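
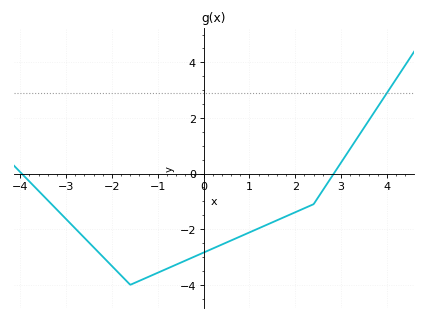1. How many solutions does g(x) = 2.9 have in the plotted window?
1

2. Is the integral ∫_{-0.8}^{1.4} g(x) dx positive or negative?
negative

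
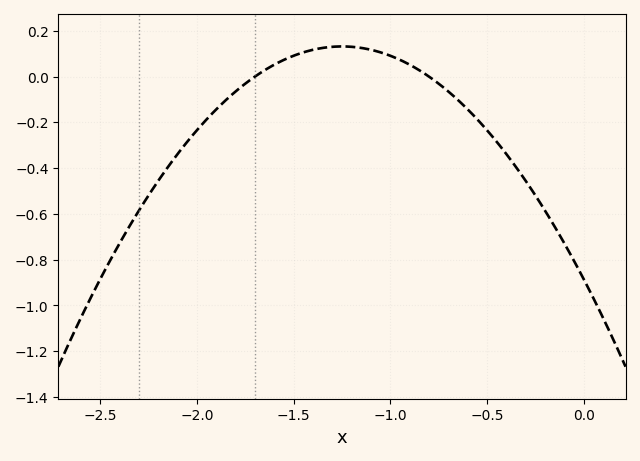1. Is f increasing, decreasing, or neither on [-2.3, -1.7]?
increasing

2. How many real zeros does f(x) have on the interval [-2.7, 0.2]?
2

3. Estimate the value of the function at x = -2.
-0.234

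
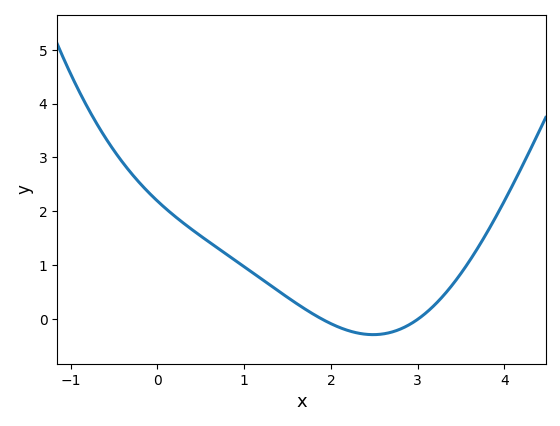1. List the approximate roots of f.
1.9, 3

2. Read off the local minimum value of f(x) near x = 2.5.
-0.3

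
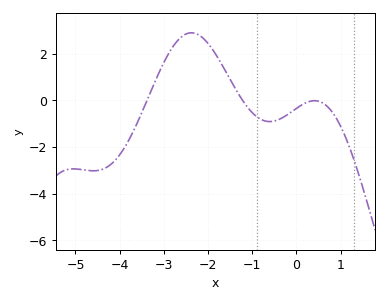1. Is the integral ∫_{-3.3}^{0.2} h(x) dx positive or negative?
positive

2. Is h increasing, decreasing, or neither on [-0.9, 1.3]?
neither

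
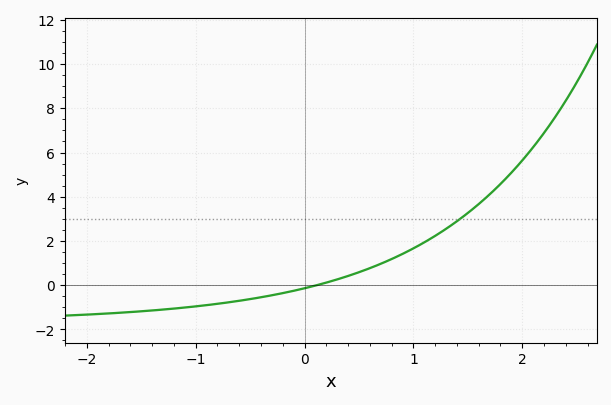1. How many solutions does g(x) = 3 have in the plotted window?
1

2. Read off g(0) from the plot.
-0.2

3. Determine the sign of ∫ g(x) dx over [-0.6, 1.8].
positive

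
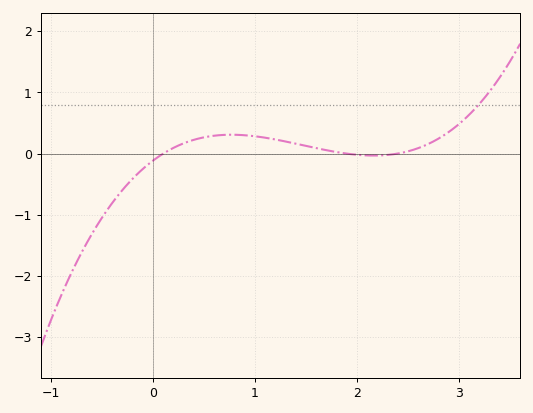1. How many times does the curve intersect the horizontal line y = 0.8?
1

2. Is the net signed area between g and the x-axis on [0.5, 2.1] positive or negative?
positive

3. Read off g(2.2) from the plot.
0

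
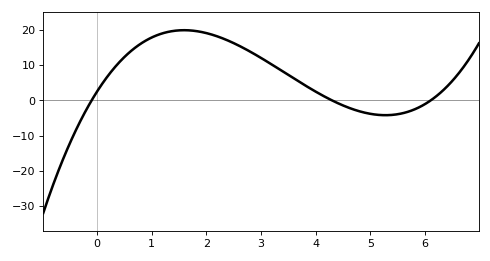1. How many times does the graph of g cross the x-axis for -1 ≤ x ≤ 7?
3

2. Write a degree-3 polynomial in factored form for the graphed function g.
y = 0.97(x + 0.1)(x - 4.3)(x - 6.1)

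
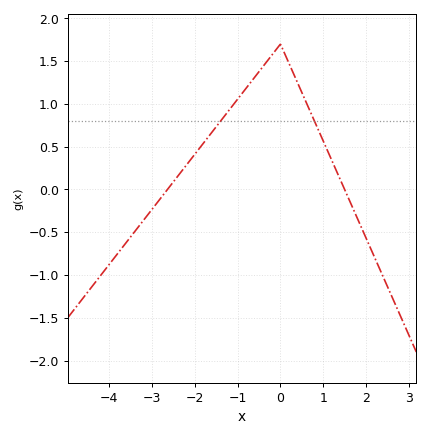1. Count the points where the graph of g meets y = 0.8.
2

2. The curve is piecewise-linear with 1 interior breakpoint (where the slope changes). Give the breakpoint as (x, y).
(0, 1.7)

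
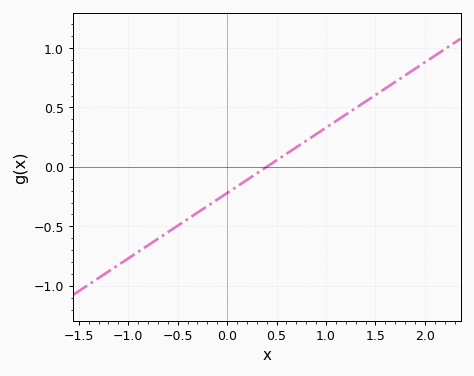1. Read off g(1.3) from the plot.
0.5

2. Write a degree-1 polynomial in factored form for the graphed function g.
y = 0.55(x - 0.4)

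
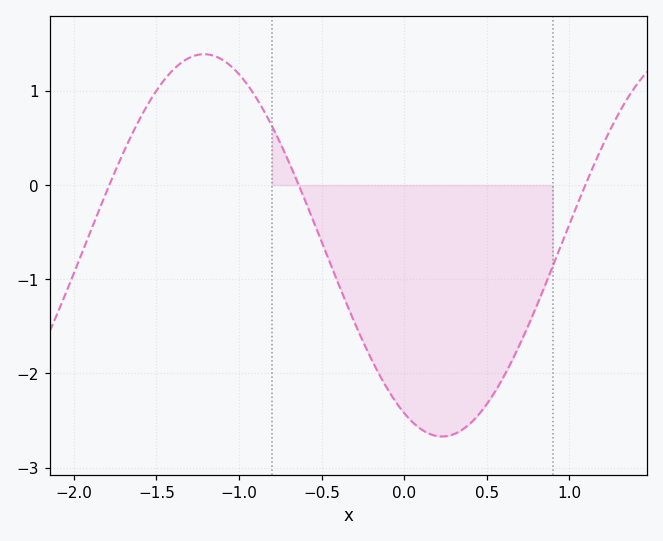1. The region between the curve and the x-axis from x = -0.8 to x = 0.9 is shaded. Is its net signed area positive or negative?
negative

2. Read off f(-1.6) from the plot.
0.7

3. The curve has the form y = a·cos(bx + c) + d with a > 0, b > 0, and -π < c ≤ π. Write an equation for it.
y = 2.03cos(2.2x + 2.6) - 0.64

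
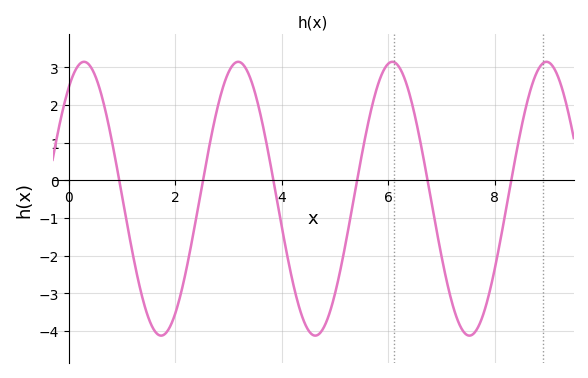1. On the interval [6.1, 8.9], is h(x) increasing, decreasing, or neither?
neither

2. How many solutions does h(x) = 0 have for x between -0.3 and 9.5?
6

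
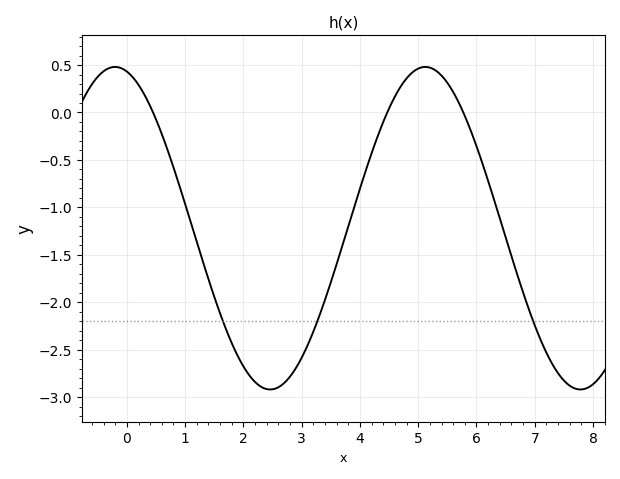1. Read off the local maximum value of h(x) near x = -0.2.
0.5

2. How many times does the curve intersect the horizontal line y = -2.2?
3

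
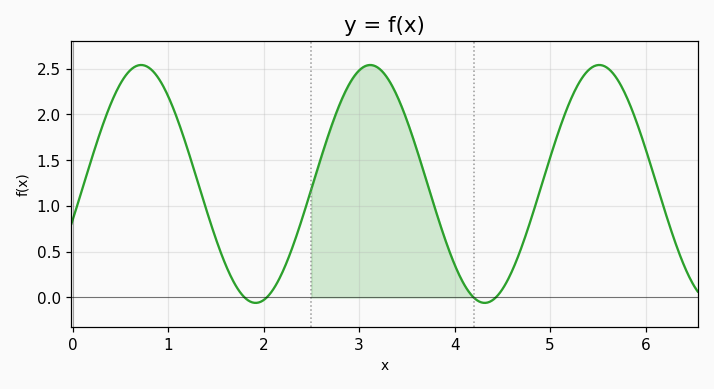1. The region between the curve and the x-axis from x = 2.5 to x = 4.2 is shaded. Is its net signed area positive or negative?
positive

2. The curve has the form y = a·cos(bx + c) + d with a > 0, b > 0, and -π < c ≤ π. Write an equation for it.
y = 1.3cos(2.6x - 1.9) + 1.24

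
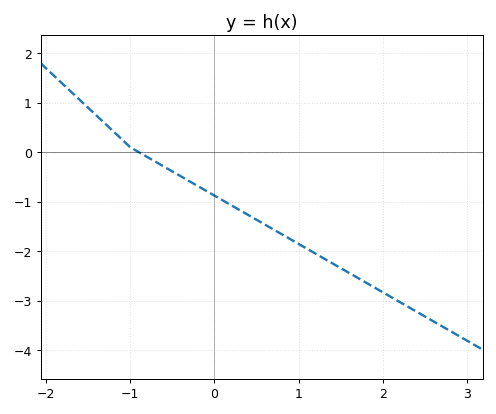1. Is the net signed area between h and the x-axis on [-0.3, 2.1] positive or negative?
negative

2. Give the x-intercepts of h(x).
-0.9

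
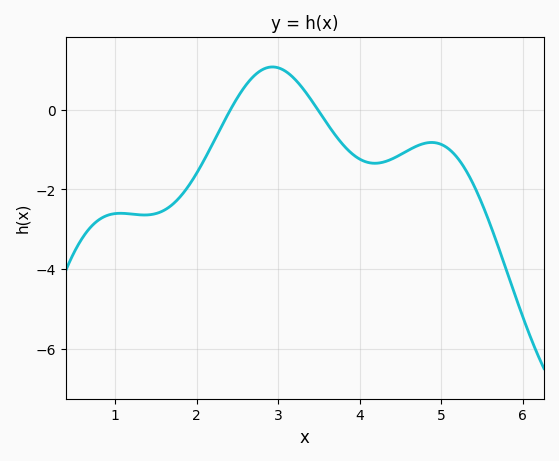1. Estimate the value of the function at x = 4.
-1.2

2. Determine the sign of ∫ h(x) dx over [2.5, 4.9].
negative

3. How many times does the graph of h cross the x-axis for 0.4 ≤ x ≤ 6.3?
2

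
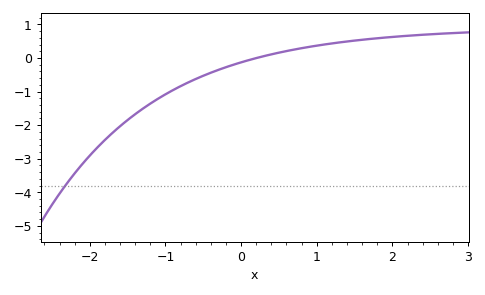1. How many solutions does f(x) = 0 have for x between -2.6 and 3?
1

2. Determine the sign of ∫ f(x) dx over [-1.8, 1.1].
negative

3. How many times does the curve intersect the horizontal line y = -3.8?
1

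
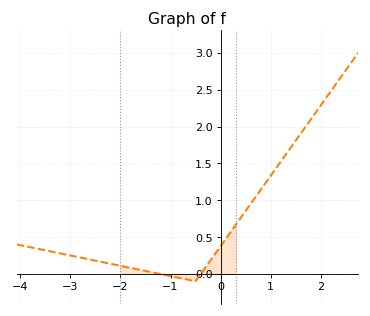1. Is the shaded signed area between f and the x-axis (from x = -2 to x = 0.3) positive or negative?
positive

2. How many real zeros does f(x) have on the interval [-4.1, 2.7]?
2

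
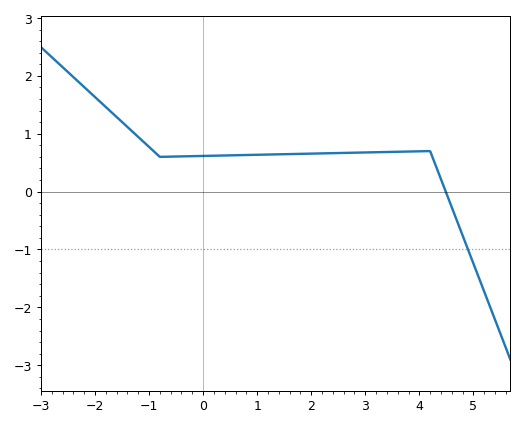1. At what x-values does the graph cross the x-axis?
4.4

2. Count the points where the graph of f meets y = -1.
1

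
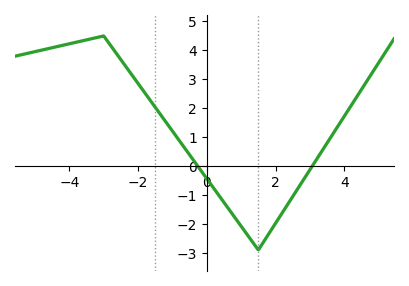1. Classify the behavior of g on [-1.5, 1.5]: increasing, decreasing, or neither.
decreasing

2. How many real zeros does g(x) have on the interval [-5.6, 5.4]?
2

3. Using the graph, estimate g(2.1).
-1.8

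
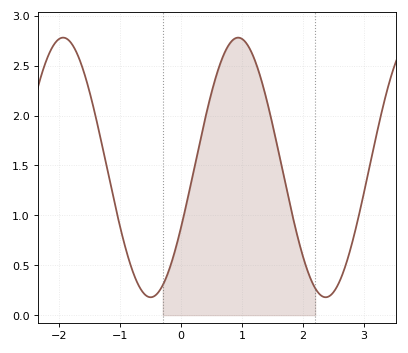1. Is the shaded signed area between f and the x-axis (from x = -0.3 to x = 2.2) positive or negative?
positive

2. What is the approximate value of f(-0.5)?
0.18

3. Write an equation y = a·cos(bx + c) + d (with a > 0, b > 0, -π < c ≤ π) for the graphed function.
y = 1.3cos(2.19x - 2.05) + 1.48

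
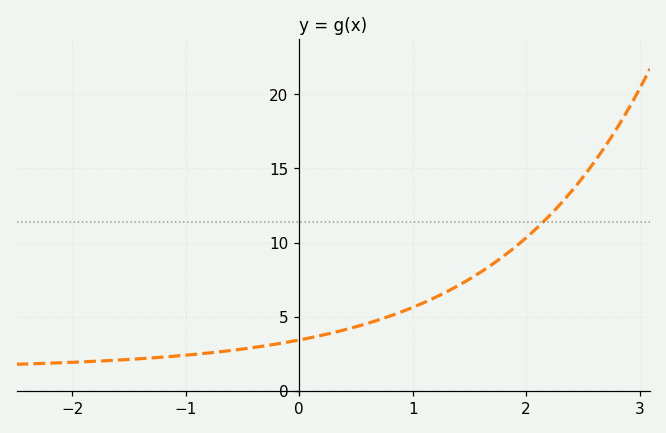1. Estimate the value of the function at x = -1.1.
2.5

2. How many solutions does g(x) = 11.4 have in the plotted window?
1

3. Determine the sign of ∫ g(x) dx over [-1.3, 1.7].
positive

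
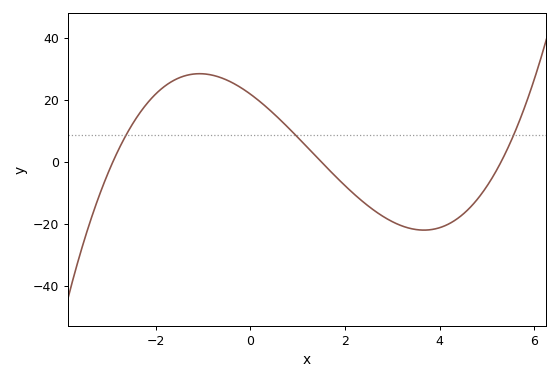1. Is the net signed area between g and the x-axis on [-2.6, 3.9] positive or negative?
positive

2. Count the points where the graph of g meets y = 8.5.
3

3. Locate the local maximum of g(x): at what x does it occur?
-1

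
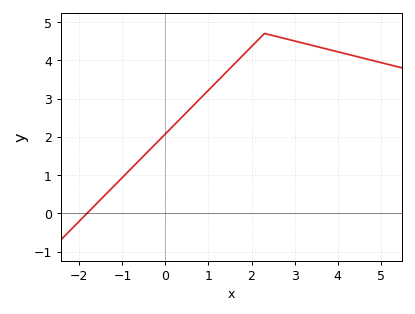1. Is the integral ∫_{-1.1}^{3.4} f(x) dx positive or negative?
positive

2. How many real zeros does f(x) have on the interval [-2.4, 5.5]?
1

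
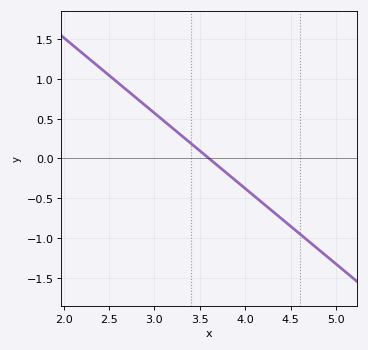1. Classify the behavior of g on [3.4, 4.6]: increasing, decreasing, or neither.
decreasing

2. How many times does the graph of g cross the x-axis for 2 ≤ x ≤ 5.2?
1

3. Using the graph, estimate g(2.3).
1.24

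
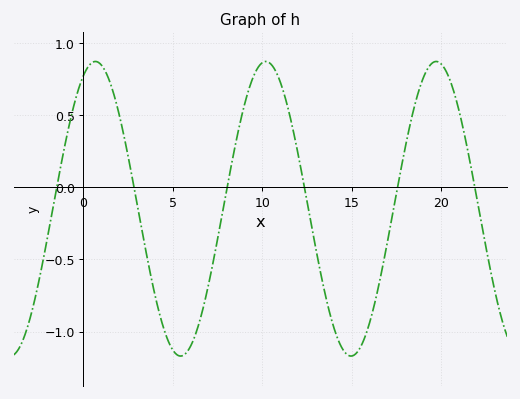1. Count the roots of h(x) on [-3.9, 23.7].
6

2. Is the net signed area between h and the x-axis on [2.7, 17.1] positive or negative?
negative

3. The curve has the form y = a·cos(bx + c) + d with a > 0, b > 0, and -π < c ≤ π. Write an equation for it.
y = 1.02cos(0.66x - 0.44) - 0.15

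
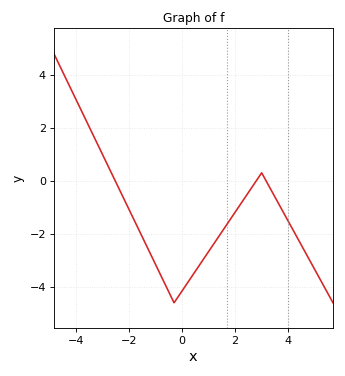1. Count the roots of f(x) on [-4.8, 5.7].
3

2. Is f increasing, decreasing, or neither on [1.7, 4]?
neither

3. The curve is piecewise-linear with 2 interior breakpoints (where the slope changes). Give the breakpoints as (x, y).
(-0.3, -4.6); (3, 0.3)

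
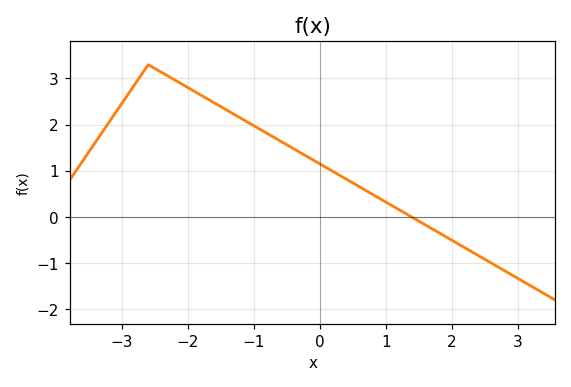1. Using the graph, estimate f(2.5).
-0.919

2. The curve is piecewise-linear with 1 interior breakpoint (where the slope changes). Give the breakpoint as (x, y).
(-2.6, 3.3)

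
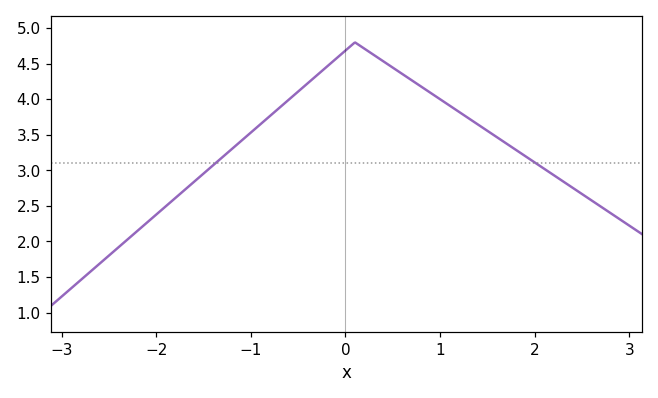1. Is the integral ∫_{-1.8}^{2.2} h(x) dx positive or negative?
positive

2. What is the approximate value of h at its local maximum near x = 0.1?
4.8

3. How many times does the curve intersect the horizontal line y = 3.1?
2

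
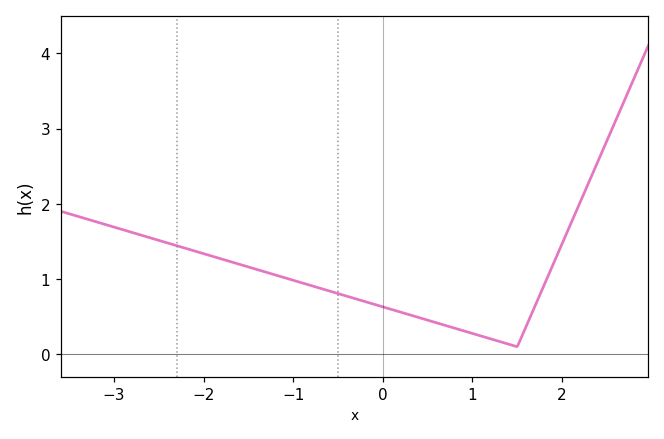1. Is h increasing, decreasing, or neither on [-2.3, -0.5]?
decreasing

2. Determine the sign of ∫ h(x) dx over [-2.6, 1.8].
positive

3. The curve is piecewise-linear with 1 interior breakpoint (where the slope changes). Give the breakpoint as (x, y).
(1.5, 0.1)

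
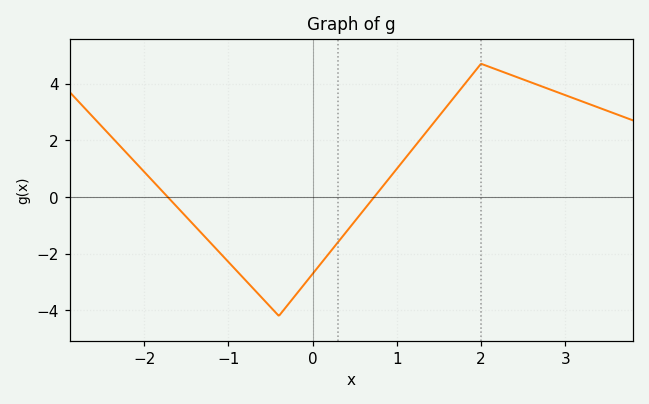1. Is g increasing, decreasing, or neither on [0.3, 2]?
increasing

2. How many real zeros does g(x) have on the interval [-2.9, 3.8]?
2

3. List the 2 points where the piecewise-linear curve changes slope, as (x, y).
(-0.4, -4.2); (2, 4.7)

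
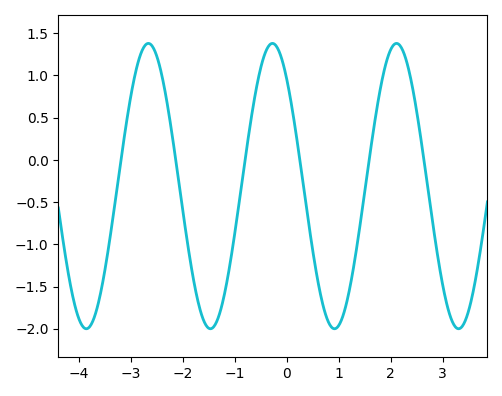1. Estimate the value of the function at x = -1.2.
-1.6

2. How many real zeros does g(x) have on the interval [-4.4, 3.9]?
6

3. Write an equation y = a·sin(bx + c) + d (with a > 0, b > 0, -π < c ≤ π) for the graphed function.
y = 1.69sin(2.6x + 2.3) - 0.31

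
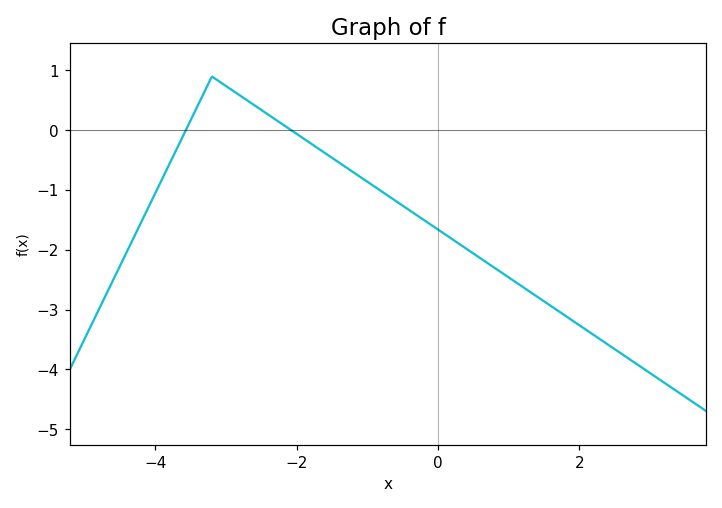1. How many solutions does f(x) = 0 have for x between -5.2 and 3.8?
2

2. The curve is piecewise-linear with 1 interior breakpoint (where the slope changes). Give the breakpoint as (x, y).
(-3.2, 0.9)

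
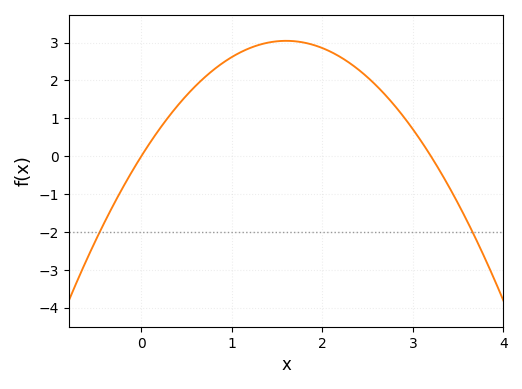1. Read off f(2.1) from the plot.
2.7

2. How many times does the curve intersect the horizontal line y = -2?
2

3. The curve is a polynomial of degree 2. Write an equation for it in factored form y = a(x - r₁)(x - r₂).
y = -1.19(x - 0)(x - 3.2)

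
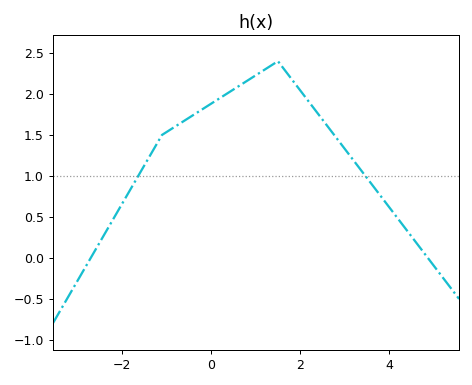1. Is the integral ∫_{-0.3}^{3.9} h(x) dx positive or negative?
positive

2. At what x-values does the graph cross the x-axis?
-2.6, 4.8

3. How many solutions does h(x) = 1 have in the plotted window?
2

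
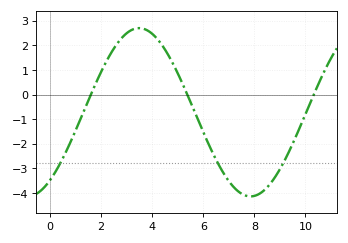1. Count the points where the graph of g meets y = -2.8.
3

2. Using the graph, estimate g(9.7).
-1.5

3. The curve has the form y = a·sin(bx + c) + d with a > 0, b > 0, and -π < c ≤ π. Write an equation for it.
y = 3.42sin(0.72x - 0.94) - 0.72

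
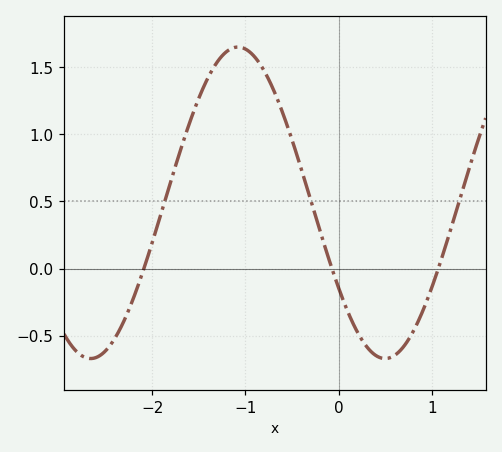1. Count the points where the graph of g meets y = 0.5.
3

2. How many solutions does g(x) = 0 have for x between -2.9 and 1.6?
3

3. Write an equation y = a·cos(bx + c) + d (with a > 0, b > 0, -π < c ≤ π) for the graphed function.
y = 1.16cos(2x + 2.2) + 0.49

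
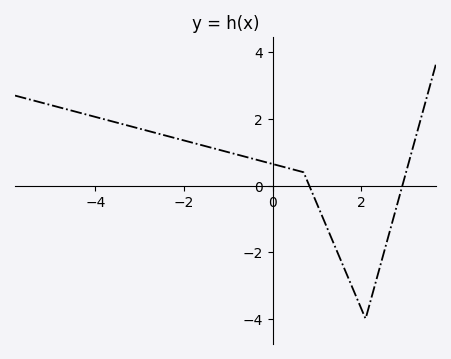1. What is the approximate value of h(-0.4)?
0.788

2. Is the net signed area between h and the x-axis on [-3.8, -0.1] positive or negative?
positive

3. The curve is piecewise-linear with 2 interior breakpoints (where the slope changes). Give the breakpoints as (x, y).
(0.7, 0.4); (2.1, -4)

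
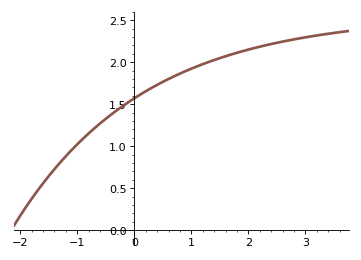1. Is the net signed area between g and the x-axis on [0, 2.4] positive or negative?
positive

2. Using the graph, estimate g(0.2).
1.65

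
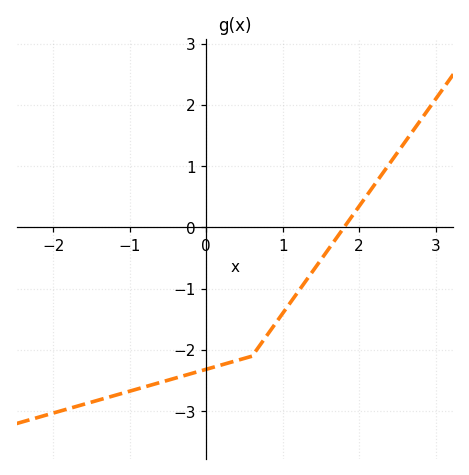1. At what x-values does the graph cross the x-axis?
1.8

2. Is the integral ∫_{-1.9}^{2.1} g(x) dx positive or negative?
negative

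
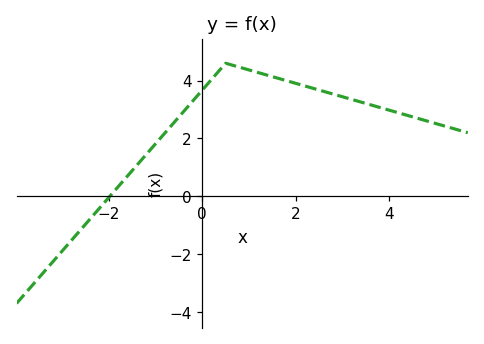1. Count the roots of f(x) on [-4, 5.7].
1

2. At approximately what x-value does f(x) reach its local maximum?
0.501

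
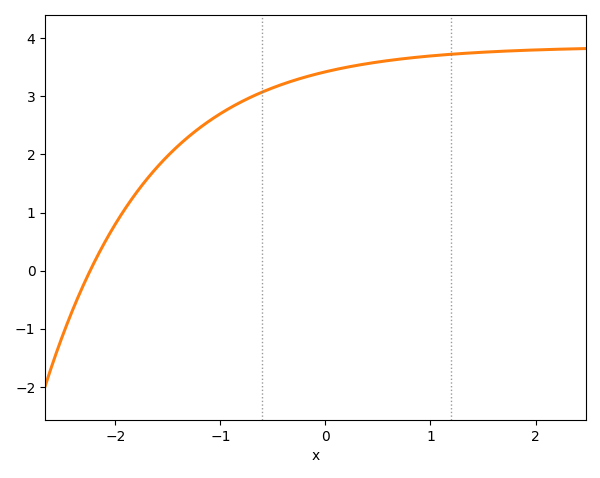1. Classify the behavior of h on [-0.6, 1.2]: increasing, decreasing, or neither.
increasing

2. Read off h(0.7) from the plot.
3.64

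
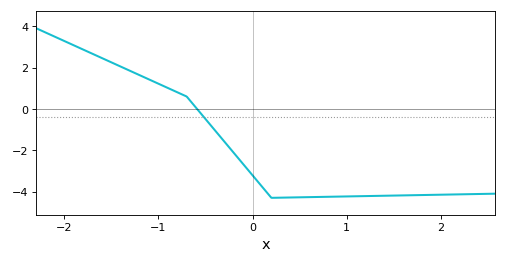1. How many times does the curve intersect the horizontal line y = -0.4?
1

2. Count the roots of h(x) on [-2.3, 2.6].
1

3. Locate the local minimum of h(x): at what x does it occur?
0.2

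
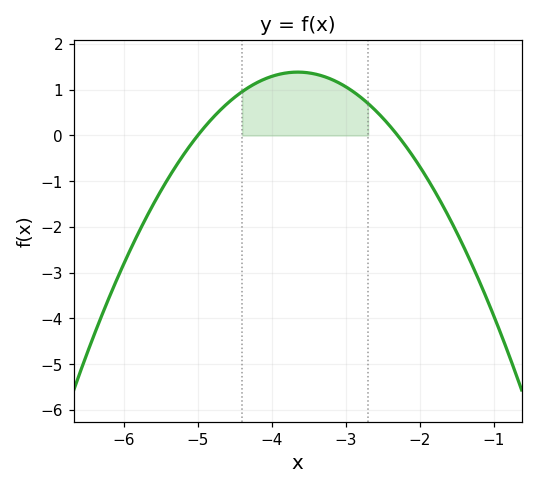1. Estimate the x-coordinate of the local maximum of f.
-3.65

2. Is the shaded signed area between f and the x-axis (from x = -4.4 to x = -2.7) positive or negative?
positive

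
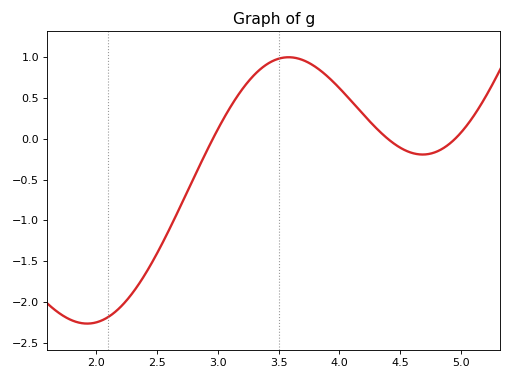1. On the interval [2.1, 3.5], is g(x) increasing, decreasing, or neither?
increasing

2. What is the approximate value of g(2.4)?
-1.65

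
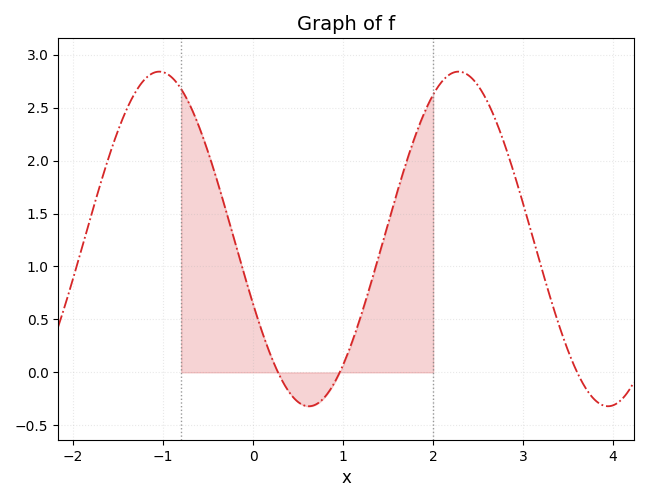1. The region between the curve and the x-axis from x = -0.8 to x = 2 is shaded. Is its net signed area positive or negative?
positive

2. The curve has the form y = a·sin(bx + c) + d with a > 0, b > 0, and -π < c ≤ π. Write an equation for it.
y = 1.58sin(1.9x - 2.7) + 1.26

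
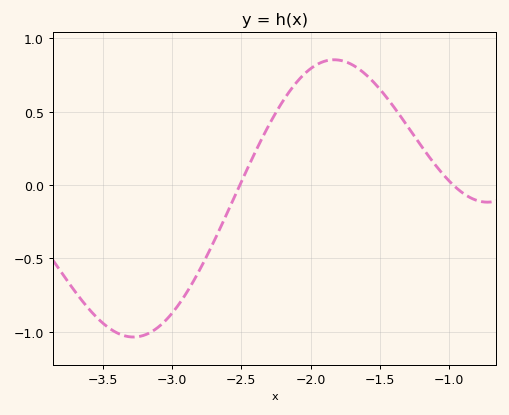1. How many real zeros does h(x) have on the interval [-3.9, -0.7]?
2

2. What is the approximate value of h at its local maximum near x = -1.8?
0.85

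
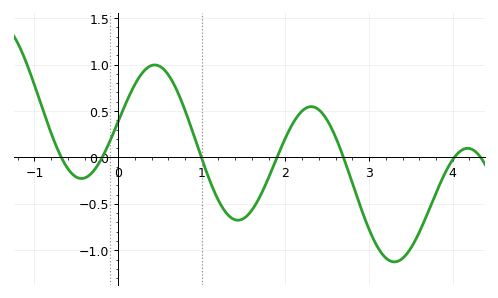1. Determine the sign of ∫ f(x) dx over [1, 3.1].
negative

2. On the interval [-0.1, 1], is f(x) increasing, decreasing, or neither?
neither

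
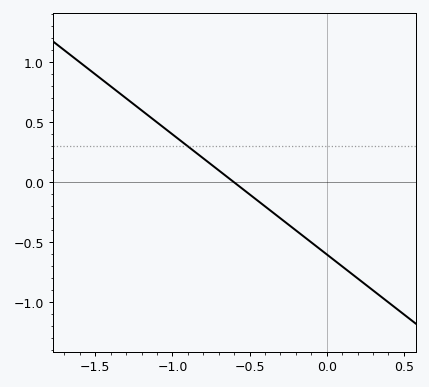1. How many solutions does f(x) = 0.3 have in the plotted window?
1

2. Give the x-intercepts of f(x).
-0.6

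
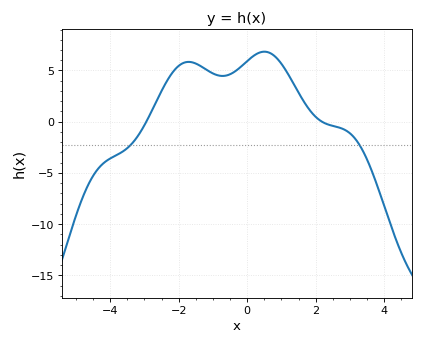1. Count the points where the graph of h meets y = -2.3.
2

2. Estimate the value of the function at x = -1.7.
5.84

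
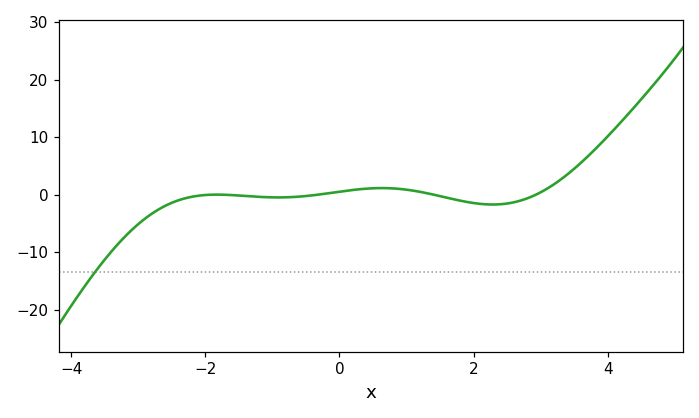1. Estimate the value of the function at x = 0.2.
1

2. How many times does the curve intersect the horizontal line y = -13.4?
1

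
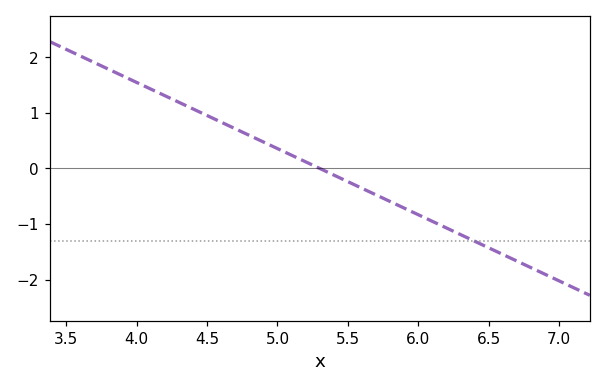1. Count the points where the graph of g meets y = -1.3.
1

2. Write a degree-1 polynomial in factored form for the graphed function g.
y = -1.19(x - 5.3)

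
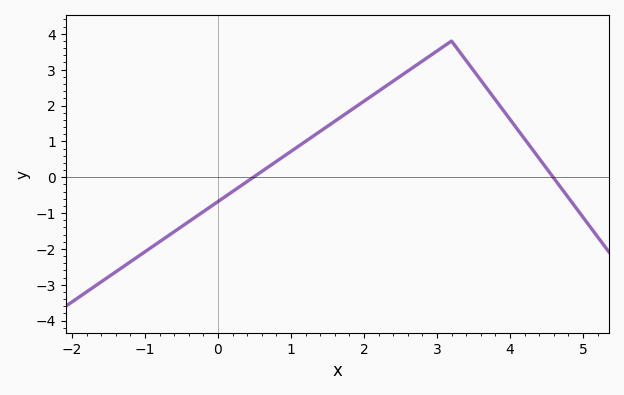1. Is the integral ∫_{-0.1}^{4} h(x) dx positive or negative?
positive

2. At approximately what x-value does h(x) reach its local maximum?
3.2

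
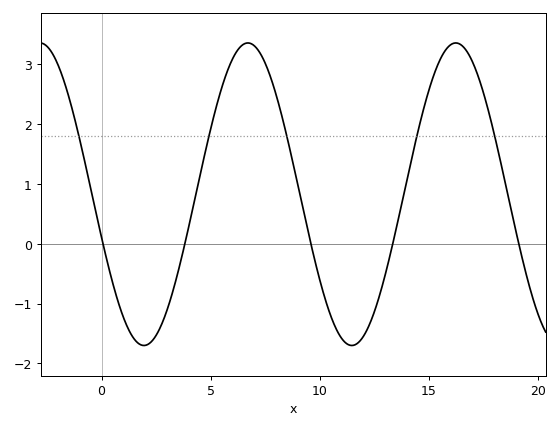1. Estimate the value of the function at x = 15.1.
2.7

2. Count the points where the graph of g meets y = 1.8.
5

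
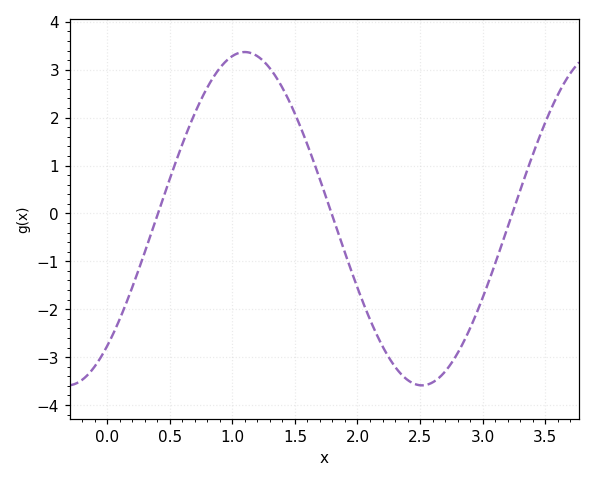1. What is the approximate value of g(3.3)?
0.486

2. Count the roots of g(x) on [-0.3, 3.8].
3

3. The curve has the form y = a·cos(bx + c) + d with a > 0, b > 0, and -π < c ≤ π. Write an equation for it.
y = 3.48cos(2.22x - 2.44) - 0.11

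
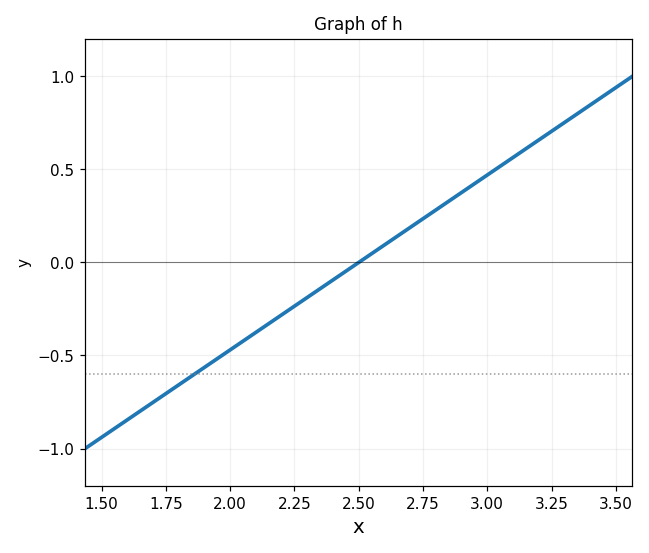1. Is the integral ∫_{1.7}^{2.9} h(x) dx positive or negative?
negative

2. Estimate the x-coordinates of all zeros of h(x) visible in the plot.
2.5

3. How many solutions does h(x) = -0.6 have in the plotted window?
1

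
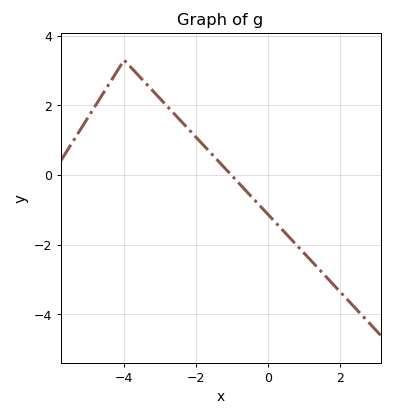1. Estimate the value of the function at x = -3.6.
2.86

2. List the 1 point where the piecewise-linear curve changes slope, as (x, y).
(-4, 3.3)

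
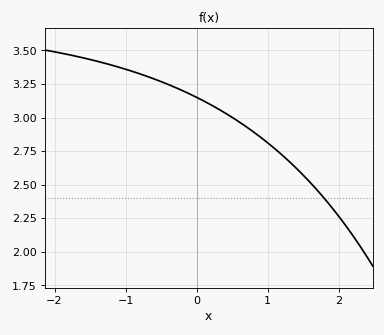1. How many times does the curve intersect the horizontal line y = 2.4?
1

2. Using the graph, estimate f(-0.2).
3.2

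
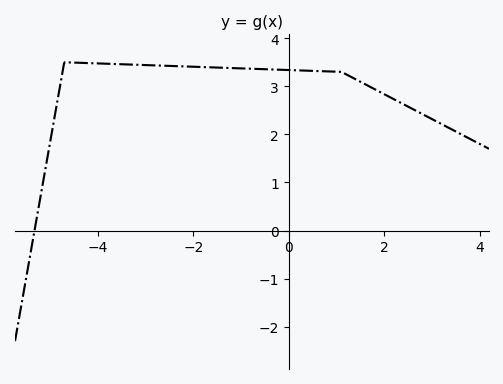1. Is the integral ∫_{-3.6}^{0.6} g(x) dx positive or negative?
positive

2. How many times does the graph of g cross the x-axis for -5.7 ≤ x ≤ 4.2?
1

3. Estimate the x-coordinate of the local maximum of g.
-4.7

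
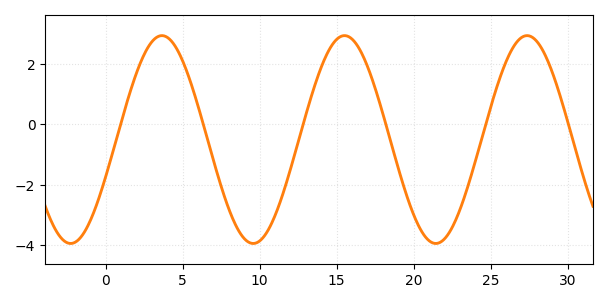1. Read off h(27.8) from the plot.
2.9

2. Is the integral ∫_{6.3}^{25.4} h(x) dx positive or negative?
negative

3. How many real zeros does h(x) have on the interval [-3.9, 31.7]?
6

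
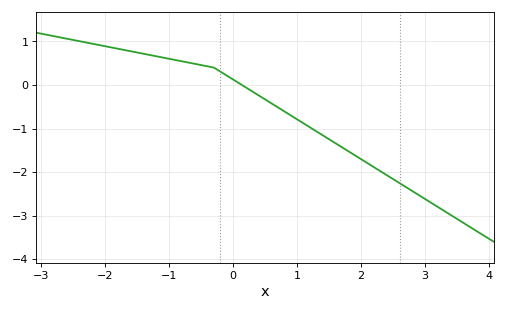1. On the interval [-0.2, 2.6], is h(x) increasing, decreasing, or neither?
decreasing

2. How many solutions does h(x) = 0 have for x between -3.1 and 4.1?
1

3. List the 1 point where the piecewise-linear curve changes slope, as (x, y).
(-0.3, 0.4)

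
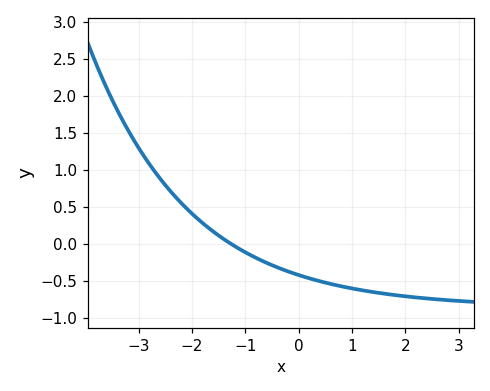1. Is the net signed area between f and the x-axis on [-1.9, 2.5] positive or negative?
negative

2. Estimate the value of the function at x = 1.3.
-0.639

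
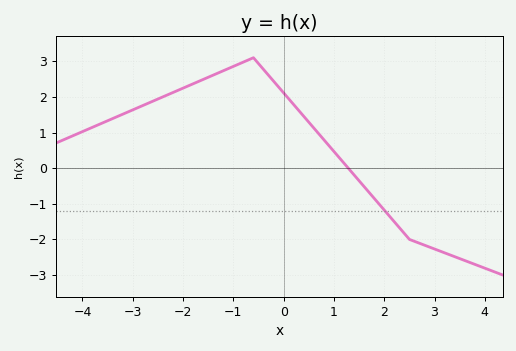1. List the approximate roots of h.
1.2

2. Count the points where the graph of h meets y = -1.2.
1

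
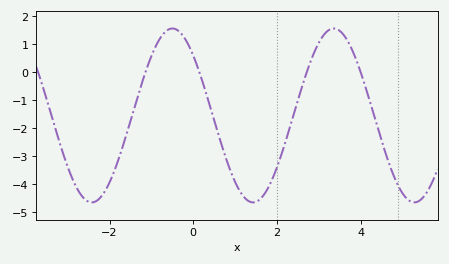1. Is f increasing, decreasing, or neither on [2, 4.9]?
neither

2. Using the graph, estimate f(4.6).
-2.9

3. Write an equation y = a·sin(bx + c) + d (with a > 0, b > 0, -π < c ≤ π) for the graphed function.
y = 3.11sin(1.6x + 2.4) - 1.54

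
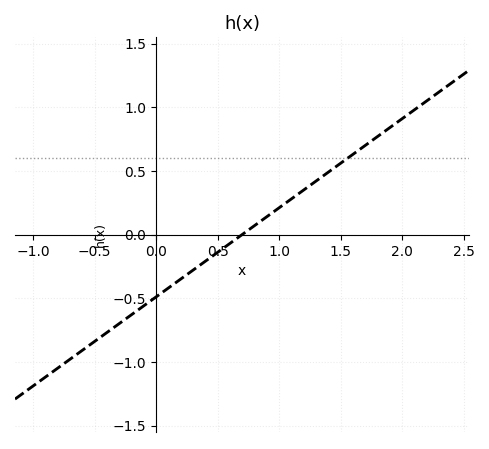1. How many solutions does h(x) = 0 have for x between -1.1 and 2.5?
1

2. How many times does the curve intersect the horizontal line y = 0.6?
1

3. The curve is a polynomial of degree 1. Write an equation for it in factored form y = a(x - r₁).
y = 0.7(x - 0.7)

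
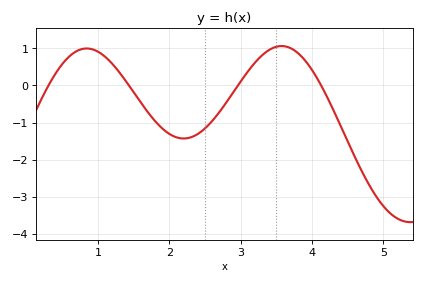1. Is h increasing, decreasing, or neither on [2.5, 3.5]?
increasing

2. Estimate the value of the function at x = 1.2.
0.578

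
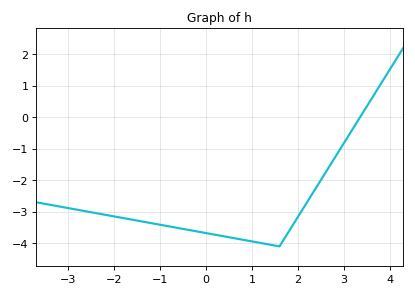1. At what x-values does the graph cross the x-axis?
3.4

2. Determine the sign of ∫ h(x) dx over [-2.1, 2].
negative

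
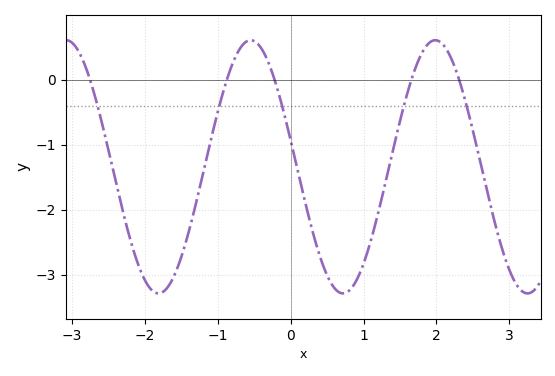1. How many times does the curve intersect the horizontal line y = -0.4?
5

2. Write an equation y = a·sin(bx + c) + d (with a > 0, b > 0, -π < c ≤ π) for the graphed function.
y = 1.95sin(2.5x + 2.9) - 1.34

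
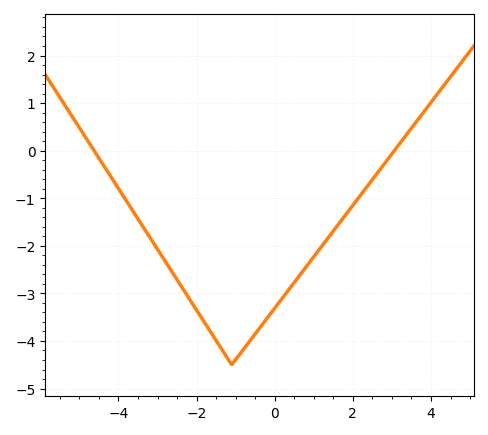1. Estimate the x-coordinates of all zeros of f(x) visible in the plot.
-4.6, 3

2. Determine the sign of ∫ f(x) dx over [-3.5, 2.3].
negative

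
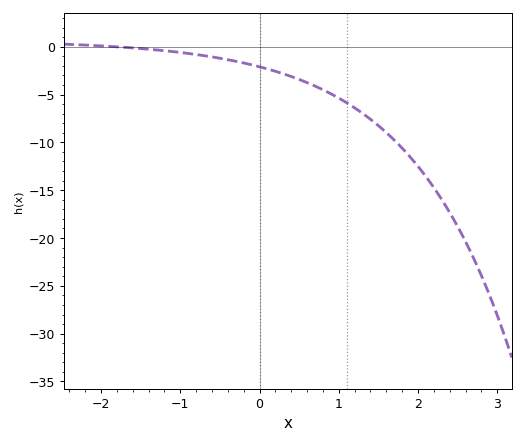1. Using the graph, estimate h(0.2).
-2.5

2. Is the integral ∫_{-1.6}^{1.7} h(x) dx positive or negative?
negative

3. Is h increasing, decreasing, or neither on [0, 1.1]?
decreasing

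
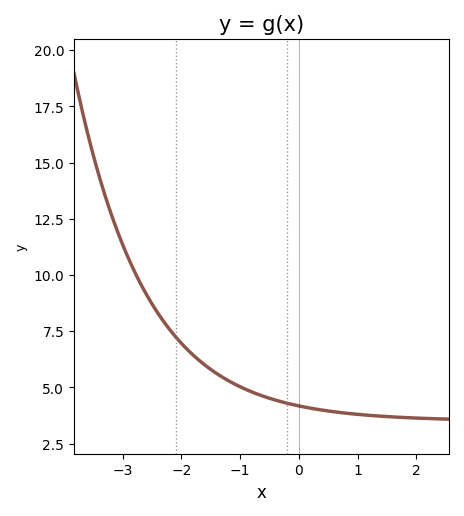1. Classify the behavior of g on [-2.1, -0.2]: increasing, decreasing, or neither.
decreasing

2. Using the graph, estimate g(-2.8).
10.2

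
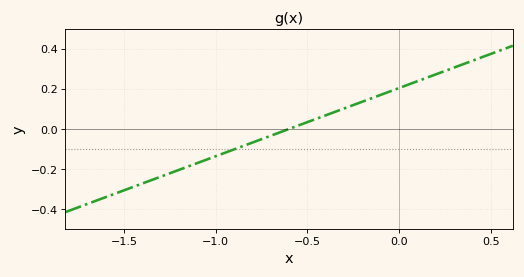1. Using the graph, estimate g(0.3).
0.306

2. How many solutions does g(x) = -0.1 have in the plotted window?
1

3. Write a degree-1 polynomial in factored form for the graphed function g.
y = 0.34(x + 0.6)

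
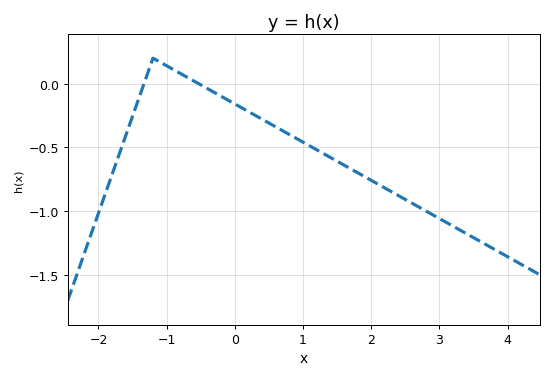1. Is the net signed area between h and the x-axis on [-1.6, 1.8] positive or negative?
negative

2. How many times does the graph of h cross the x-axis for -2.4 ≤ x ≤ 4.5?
2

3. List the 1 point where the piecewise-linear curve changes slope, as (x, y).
(-1.2, 0.2)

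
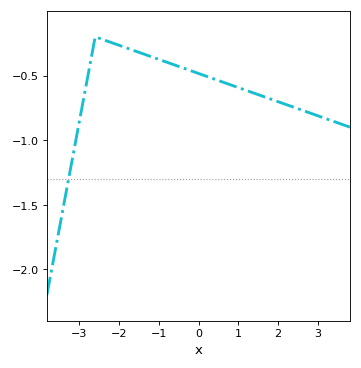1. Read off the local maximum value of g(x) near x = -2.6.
-0.2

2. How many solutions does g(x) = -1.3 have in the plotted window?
1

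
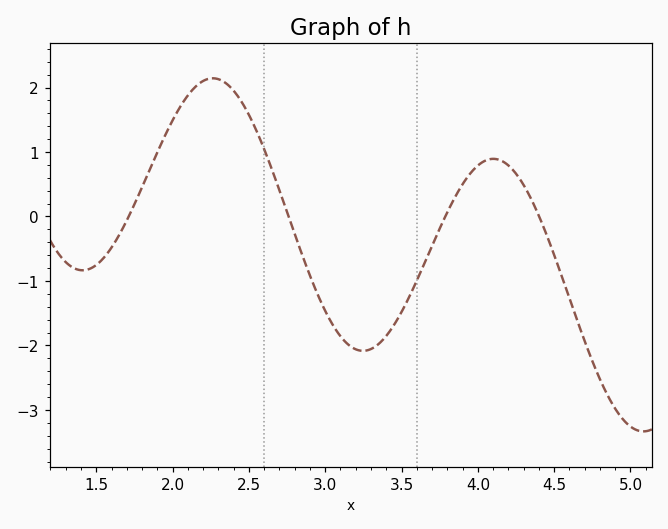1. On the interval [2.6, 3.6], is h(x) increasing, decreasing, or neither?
neither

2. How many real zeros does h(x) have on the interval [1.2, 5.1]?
4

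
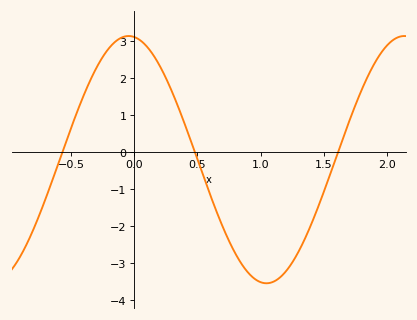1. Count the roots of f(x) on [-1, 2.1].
3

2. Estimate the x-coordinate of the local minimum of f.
1.05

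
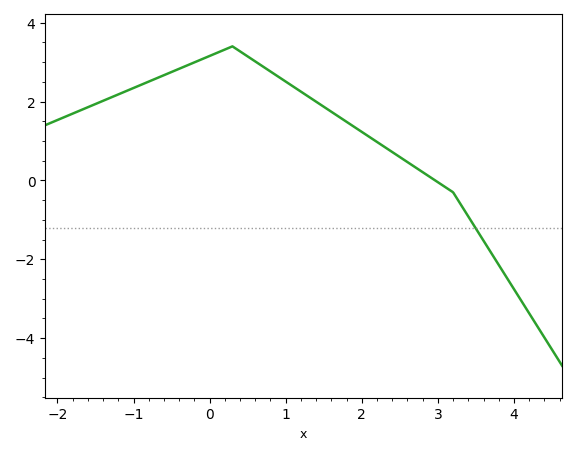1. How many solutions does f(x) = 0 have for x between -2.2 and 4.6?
1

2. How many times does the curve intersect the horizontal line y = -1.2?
1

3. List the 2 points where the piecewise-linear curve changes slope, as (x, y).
(0.3, 3.4); (3.2, -0.3)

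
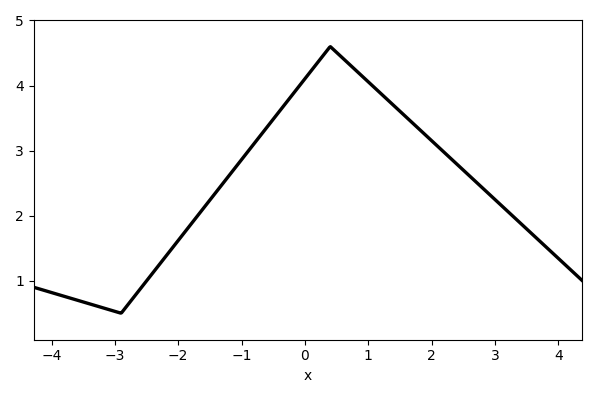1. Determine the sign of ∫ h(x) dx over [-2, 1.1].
positive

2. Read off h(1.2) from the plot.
3.9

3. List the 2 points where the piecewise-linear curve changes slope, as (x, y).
(-2.9, 0.5); (0.4, 4.6)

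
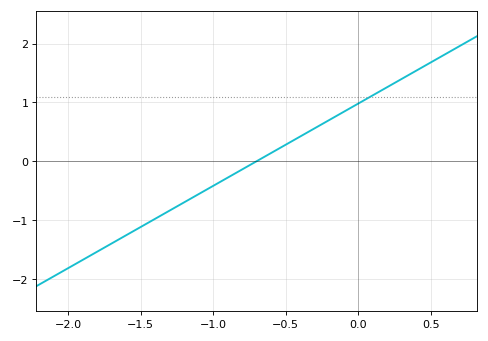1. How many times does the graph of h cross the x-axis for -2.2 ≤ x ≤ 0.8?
1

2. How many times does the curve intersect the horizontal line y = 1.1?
1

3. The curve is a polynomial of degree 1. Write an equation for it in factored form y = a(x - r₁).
y = 1.4(x + 0.7)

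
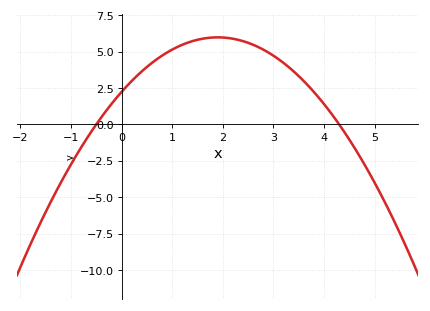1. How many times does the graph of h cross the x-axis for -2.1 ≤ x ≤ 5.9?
2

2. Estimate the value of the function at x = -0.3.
0.957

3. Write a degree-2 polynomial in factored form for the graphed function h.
y = -1.04(x + 0.5)(x - 4.3)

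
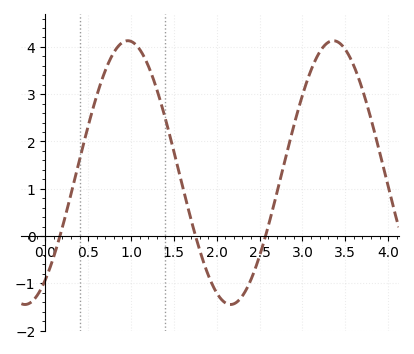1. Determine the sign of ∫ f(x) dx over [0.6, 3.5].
positive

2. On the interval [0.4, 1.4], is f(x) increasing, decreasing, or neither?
neither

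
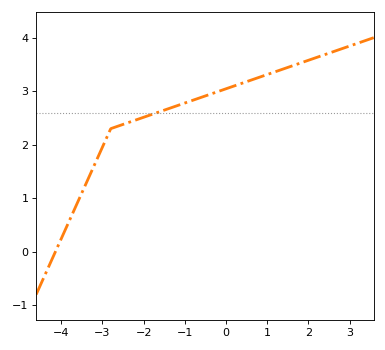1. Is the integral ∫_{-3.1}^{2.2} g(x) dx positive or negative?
positive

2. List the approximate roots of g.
-4.2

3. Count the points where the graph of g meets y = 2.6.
1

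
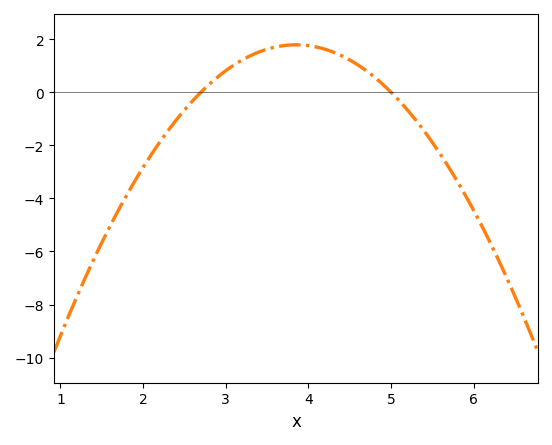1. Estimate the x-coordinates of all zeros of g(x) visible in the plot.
2.7, 5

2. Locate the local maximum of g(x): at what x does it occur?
3.85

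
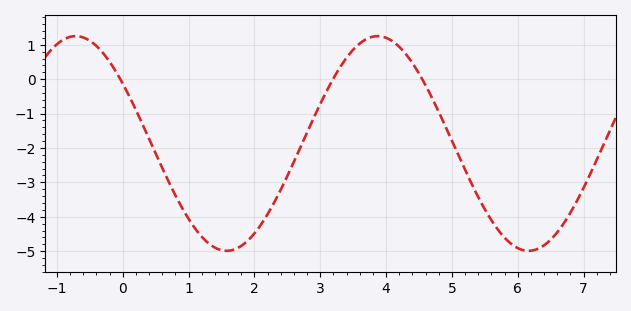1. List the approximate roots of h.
0, 3.2, 4.6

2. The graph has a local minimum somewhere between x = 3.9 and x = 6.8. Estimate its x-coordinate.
6.2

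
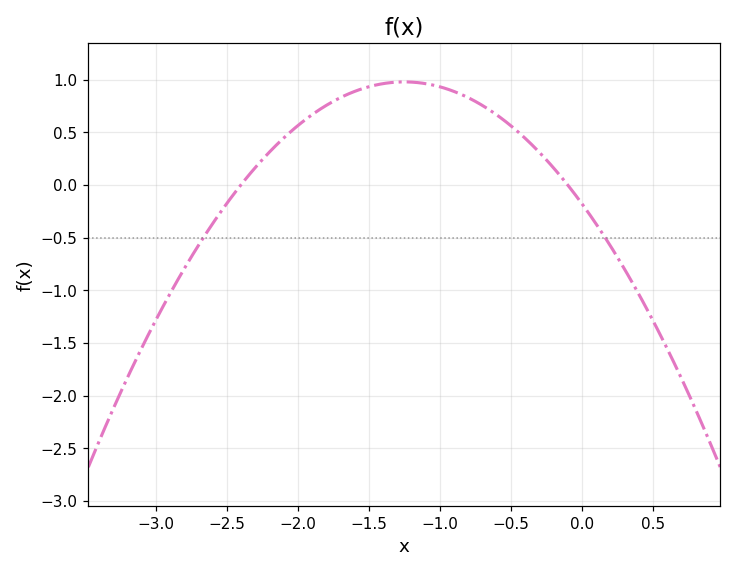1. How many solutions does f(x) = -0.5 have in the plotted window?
2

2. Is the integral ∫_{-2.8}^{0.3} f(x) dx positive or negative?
positive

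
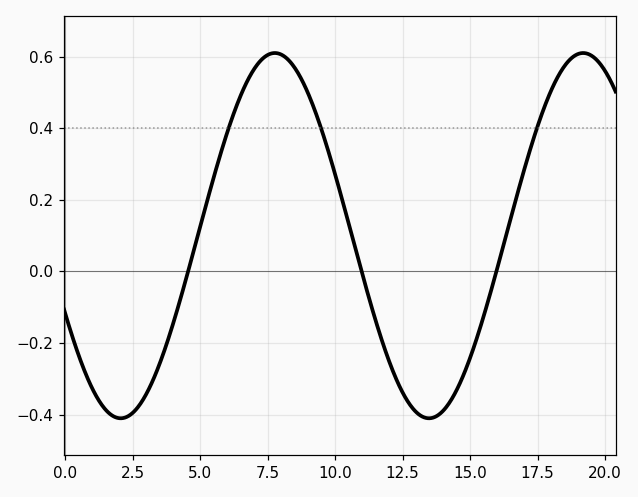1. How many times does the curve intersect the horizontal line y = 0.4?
3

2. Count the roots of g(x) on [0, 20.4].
3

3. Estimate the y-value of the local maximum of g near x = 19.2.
0.61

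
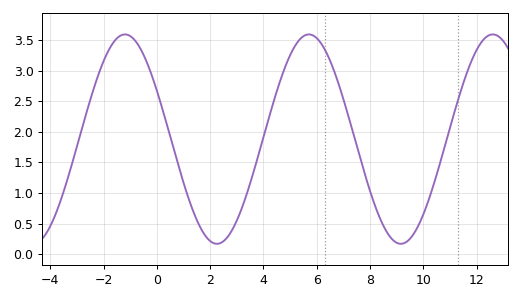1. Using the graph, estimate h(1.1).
1.03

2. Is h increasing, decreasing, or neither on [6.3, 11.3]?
neither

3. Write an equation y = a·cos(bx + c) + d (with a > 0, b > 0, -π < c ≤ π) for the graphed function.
y = 1.71cos(0.91x + 1.09) + 1.88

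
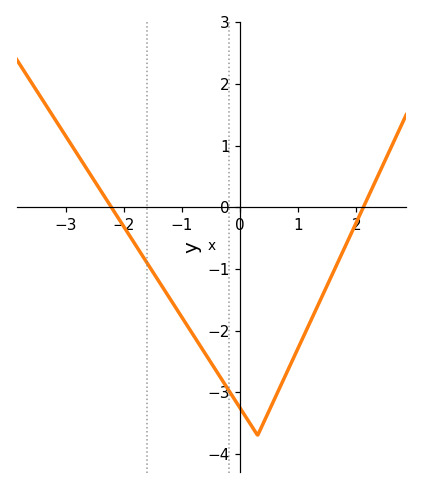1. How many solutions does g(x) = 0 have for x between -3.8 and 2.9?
2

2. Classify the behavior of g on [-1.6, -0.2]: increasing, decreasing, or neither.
decreasing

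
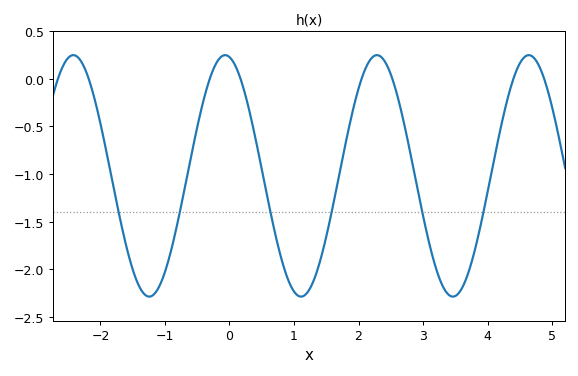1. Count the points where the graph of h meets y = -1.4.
6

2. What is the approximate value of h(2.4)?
0.192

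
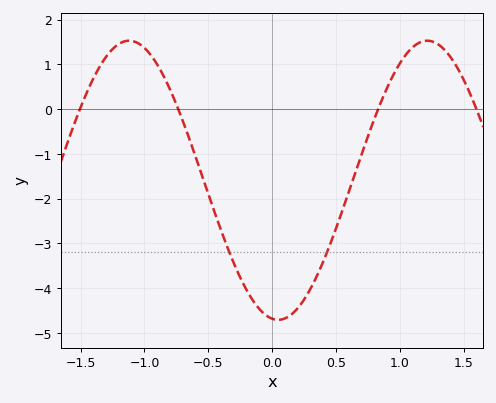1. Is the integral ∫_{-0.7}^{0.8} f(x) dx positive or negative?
negative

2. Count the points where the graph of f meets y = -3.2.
2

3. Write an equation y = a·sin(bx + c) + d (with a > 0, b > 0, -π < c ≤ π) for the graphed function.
y = 3.12sin(2.7x - 1.7) - 1.59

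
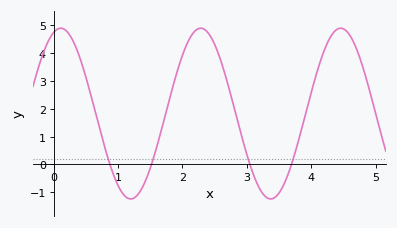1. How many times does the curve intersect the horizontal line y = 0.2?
4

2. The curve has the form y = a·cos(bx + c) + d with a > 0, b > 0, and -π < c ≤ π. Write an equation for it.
y = 3.07cos(2.9x - 0.32) + 1.83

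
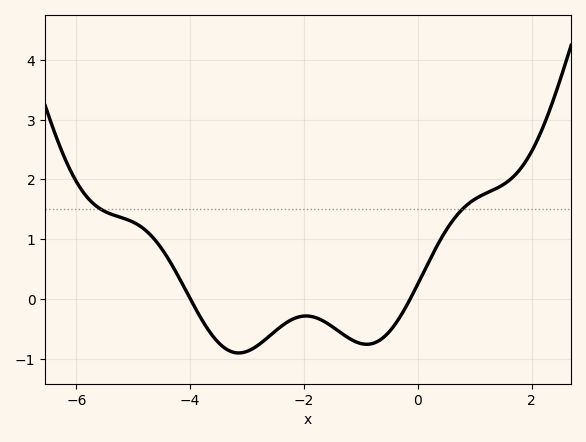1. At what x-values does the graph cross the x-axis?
-4, -0.2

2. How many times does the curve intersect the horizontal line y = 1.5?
2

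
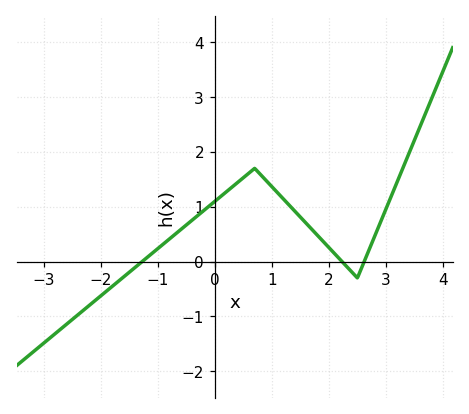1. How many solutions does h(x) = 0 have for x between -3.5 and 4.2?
3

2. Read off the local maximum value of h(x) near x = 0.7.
1.7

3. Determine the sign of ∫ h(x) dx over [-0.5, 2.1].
positive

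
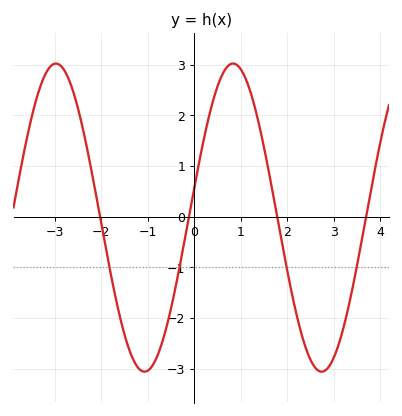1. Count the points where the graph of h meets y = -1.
4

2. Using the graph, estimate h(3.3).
-1.86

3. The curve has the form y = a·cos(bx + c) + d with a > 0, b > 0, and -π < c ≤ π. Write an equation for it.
y = 3.04cos(1.65x - 1.38) - 0.02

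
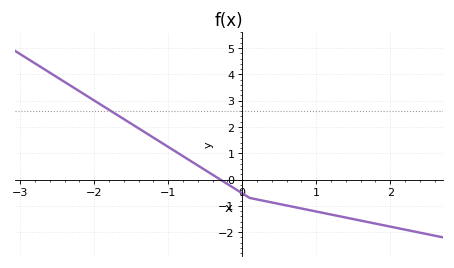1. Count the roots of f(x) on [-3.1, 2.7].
1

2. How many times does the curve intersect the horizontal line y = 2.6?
1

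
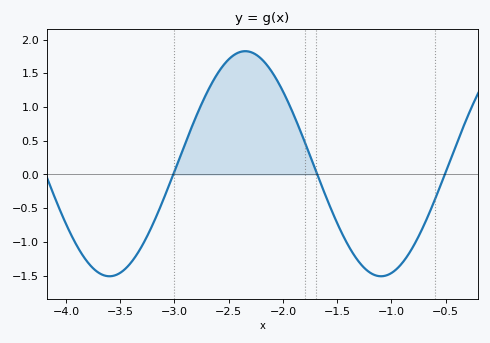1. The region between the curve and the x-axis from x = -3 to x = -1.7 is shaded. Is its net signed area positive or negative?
positive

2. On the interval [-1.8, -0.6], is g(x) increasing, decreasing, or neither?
neither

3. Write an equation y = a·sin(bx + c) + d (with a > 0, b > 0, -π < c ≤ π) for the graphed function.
y = 1.67sin(2.5x + 1.2) + 0.16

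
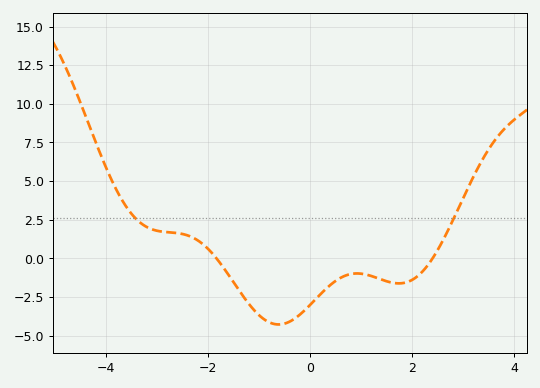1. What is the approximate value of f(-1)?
-3.5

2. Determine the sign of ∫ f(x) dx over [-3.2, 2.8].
negative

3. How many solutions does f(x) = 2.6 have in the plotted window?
2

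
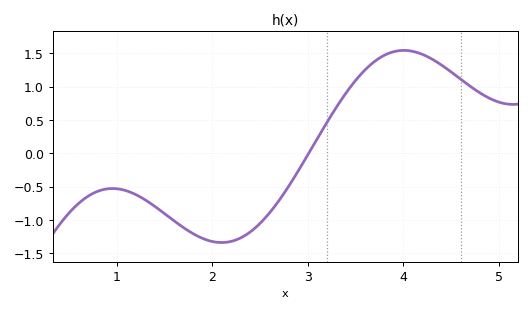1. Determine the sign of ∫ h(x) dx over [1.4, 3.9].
negative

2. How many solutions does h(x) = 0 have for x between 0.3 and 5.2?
1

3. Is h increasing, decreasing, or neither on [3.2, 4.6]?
neither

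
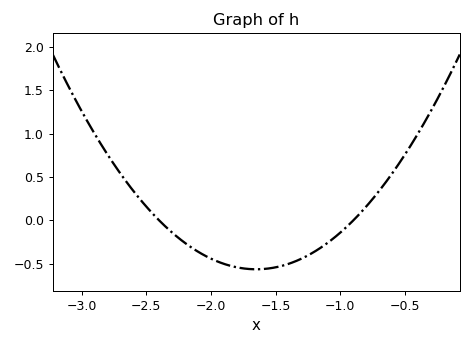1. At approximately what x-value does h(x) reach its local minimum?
-1.65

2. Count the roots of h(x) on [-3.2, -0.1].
2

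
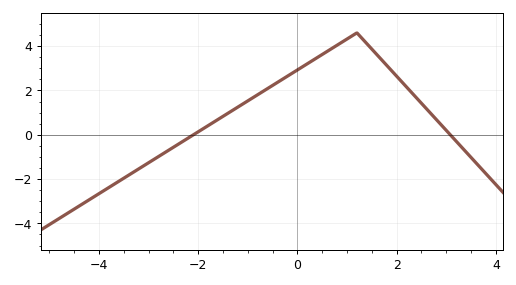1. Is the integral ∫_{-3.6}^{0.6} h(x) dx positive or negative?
positive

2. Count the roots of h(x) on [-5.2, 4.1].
2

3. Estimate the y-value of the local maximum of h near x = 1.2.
4.6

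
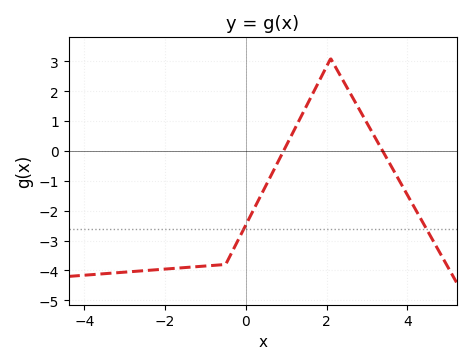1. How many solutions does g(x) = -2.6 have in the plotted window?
2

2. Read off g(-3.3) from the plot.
-4.09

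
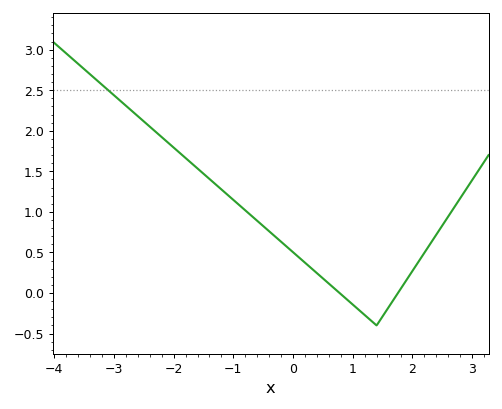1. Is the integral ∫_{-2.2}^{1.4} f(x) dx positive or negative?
positive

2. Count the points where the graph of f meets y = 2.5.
1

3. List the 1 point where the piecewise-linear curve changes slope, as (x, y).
(1.4, -0.4)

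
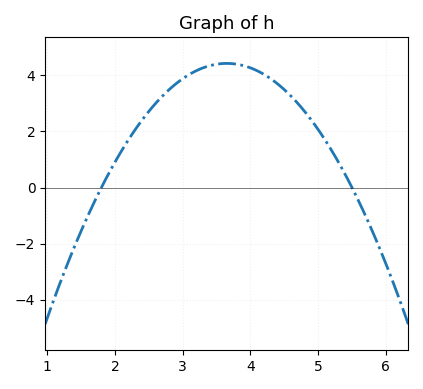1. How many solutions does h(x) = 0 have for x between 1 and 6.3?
2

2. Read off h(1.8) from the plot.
0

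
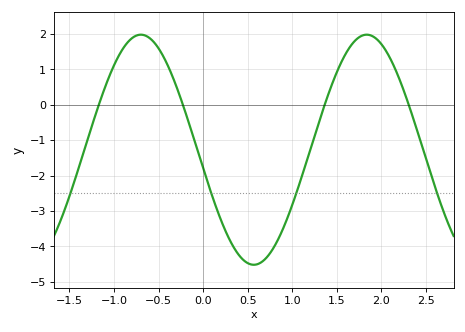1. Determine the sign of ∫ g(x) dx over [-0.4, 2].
negative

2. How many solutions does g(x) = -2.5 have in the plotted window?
4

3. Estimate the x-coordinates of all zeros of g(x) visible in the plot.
-1.2, -0.2, 1.4, 2.3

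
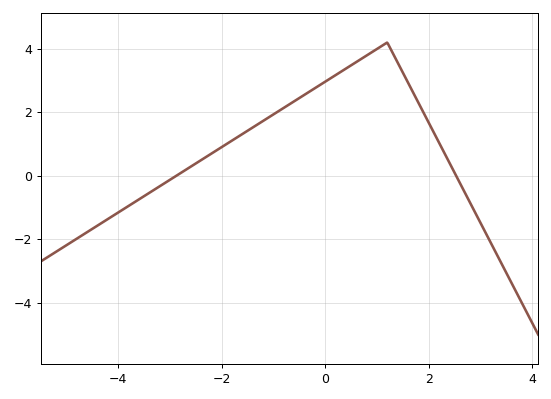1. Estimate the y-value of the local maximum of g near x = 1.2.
4.2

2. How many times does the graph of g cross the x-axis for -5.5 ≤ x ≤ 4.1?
2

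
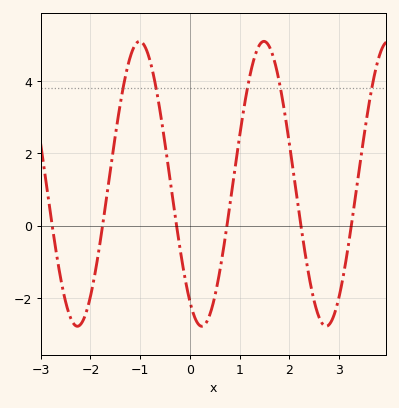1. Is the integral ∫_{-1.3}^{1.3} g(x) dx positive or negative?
positive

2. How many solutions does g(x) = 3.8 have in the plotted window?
5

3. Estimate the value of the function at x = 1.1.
3.4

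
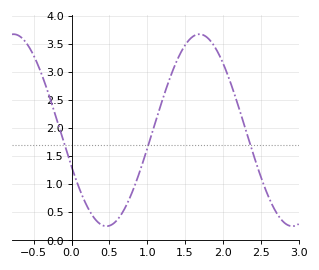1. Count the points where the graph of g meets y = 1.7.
3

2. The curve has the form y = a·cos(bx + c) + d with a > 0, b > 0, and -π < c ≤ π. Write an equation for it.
y = 1.71cos(2.6x + 2) + 1.96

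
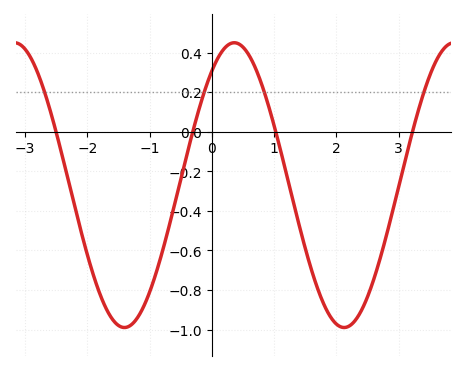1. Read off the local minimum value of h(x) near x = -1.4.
-0.99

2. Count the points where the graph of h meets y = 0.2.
4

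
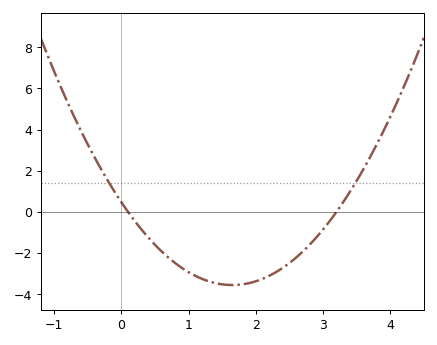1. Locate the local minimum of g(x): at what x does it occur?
1.6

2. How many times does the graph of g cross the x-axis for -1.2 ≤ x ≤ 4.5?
2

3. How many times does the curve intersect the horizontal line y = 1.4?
2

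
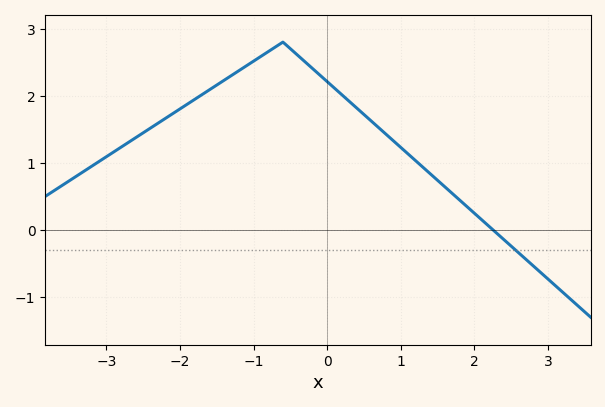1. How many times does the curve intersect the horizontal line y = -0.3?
1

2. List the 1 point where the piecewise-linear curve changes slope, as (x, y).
(-0.6, 2.8)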